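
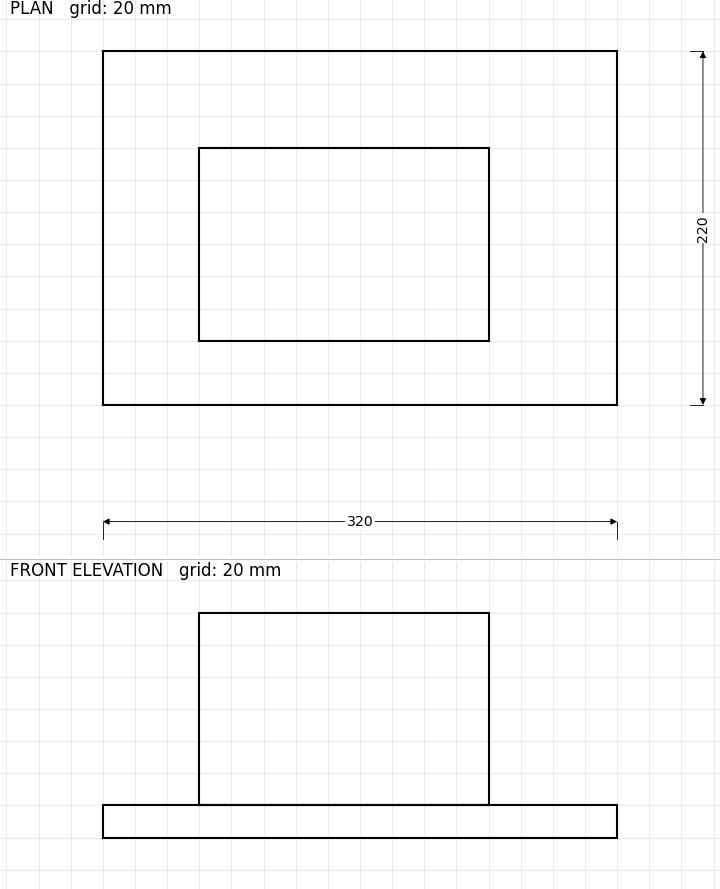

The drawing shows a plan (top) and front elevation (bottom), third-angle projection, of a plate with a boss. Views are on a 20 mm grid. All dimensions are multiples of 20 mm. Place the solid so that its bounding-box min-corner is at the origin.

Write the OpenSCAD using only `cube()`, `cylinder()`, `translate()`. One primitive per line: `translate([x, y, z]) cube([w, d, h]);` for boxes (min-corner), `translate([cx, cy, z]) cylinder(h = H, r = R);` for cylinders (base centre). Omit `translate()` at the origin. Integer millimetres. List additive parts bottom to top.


cube([320, 220, 20]);
translate([60, 40, 20]) cube([180, 120, 120]);


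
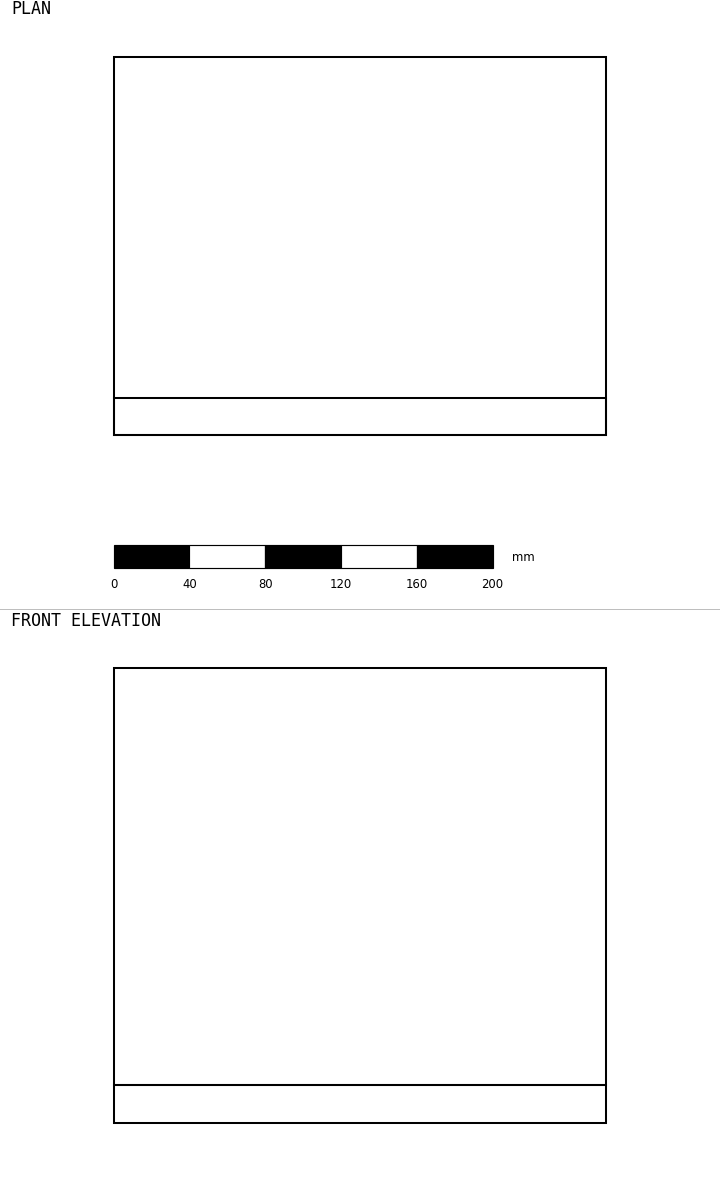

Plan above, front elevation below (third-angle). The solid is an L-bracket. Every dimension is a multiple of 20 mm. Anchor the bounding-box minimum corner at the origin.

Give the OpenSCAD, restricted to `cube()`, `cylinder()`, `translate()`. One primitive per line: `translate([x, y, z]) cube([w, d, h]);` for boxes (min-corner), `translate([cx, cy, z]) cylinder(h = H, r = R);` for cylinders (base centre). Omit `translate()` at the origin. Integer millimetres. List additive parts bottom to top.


cube([260, 200, 20]);
translate([0, 0, 20]) cube([260, 20, 220]);


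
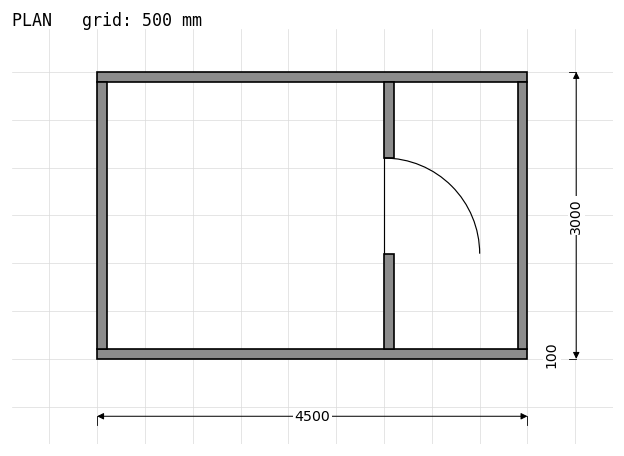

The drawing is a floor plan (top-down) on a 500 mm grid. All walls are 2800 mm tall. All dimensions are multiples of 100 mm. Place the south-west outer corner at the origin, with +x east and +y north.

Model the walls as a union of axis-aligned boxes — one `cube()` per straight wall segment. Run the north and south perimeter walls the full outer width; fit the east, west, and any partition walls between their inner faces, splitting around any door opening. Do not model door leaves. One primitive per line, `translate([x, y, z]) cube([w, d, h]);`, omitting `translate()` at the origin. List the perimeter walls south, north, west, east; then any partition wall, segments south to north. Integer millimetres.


cube([4500, 100, 2800]);
translate([0, 2900, 0]) cube([4500, 100, 2800]);
translate([0, 100, 0]) cube([100, 2800, 2800]);
translate([4400, 100, 0]) cube([100, 2800, 2800]);
translate([3000, 100, 0]) cube([100, 1000, 2800]);
translate([3000, 2100, 0]) cube([100, 800, 2800]);


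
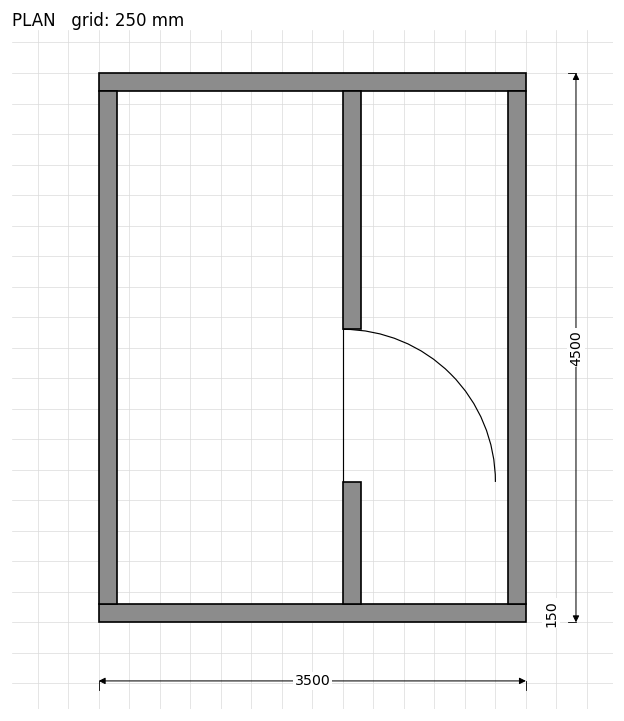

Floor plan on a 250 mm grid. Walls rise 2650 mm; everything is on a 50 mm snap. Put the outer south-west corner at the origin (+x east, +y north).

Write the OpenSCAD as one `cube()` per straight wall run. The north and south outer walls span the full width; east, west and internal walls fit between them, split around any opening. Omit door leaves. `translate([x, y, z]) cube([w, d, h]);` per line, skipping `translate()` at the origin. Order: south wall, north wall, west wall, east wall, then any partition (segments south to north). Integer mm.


cube([3500, 150, 2650]);
translate([0, 4350, 0]) cube([3500, 150, 2650]);
translate([0, 150, 0]) cube([150, 4200, 2650]);
translate([3350, 150, 0]) cube([150, 4200, 2650]);
translate([2000, 150, 0]) cube([150, 1000, 2650]);
translate([2000, 2400, 0]) cube([150, 1950, 2650]);


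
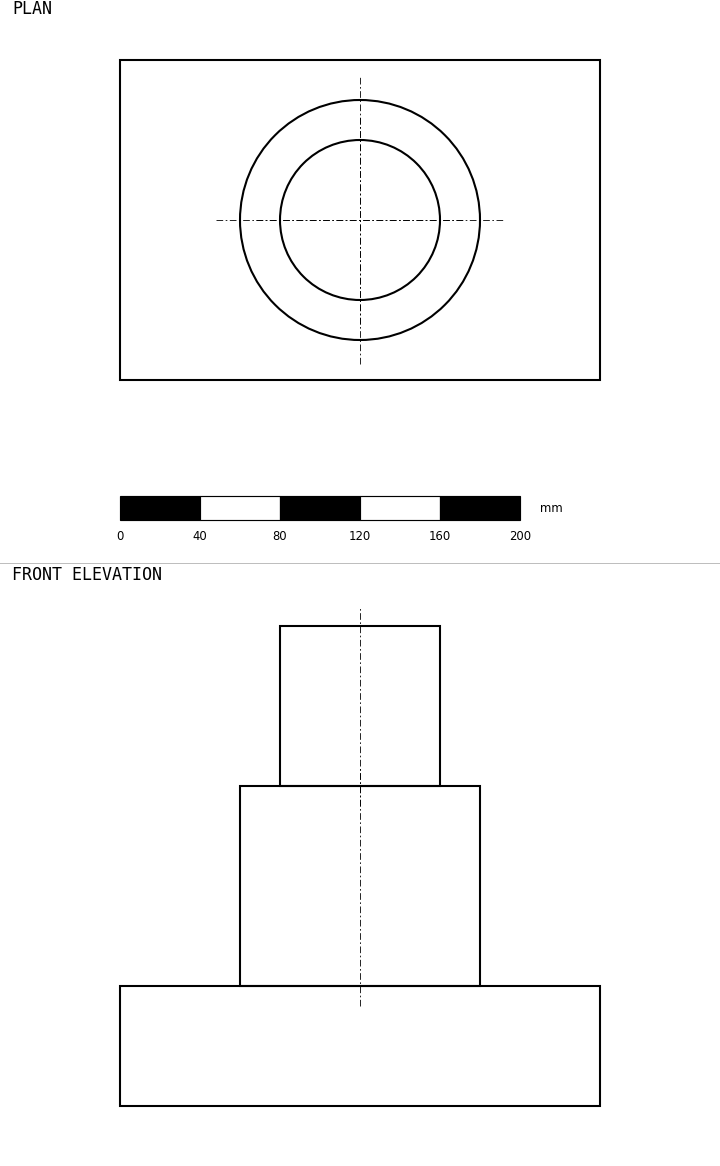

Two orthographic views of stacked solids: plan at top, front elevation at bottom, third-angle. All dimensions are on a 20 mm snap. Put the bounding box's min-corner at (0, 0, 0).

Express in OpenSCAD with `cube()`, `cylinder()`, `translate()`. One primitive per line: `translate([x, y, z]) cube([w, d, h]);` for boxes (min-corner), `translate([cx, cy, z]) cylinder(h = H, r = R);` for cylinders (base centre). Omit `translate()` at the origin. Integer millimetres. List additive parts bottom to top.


cube([240, 160, 60]);
translate([120, 80, 60]) cylinder(h = 100, r = 60);
translate([120, 80, 160]) cylinder(h = 80, r = 40);


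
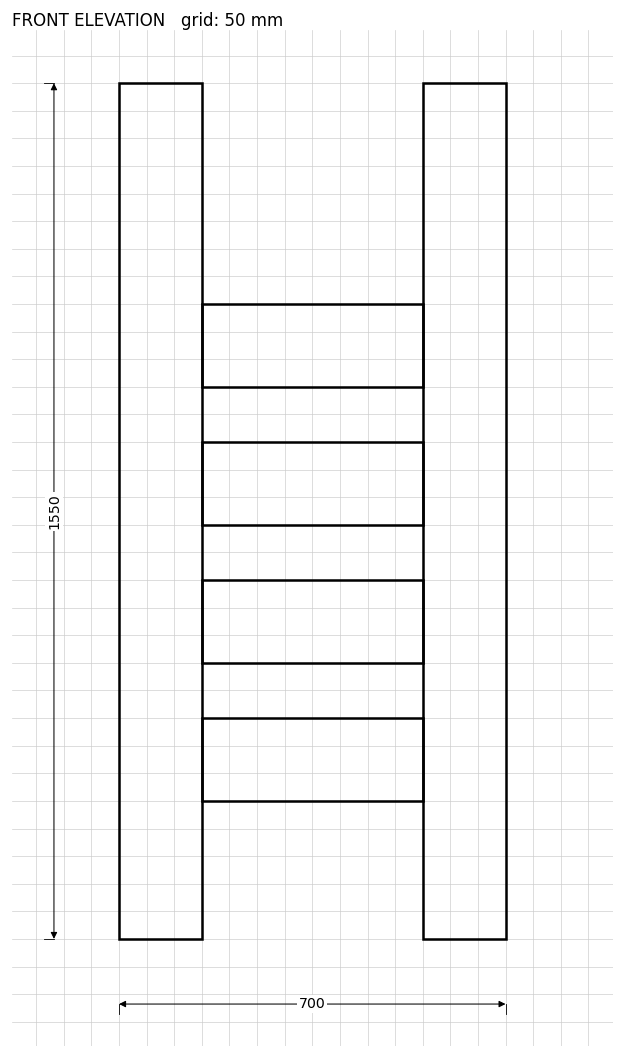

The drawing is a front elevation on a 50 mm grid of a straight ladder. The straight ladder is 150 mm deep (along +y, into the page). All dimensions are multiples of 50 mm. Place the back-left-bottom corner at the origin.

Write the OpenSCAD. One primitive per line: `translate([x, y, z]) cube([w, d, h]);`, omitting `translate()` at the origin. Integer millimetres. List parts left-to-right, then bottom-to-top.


cube([150, 150, 1550]);
translate([150, 0, 250]) cube([400, 150, 150]);
translate([150, 0, 500]) cube([400, 150, 150]);
translate([150, 0, 750]) cube([400, 150, 150]);
translate([150, 0, 1000]) cube([400, 150, 150]);
translate([550, 0, 0]) cube([150, 150, 1550]);


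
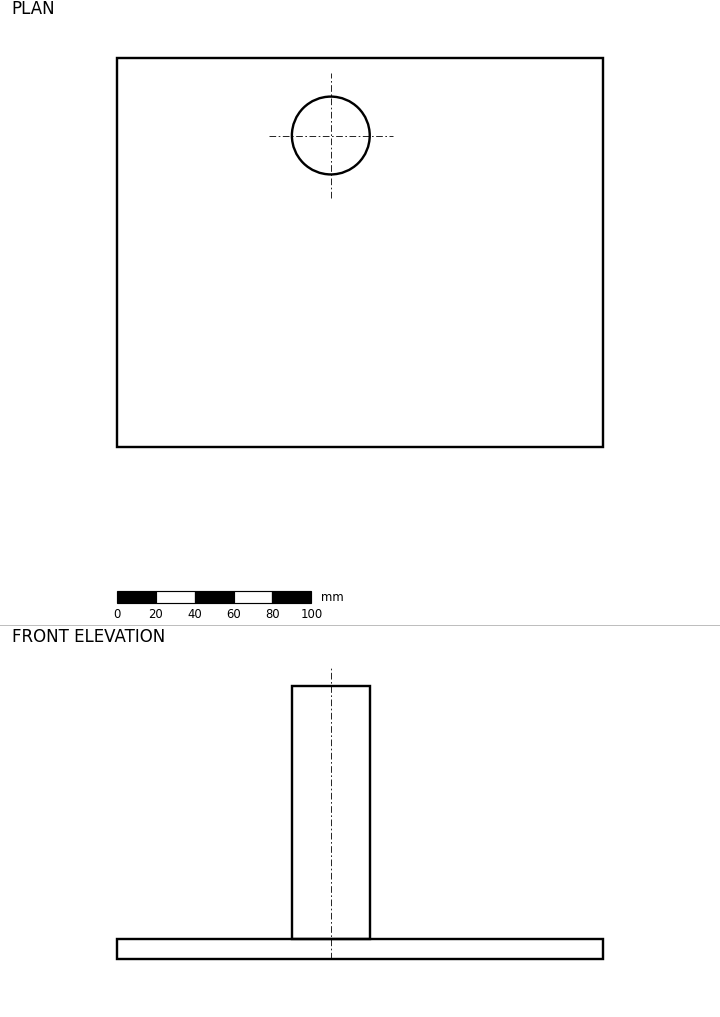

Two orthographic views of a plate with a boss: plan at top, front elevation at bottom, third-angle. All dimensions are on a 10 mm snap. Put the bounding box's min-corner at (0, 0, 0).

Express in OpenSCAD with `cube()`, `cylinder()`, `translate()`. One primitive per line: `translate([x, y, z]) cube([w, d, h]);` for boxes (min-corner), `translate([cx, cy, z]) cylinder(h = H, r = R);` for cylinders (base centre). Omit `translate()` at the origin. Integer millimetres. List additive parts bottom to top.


cube([250, 200, 10]);
translate([110, 160, 10]) cylinder(h = 130, r = 20);


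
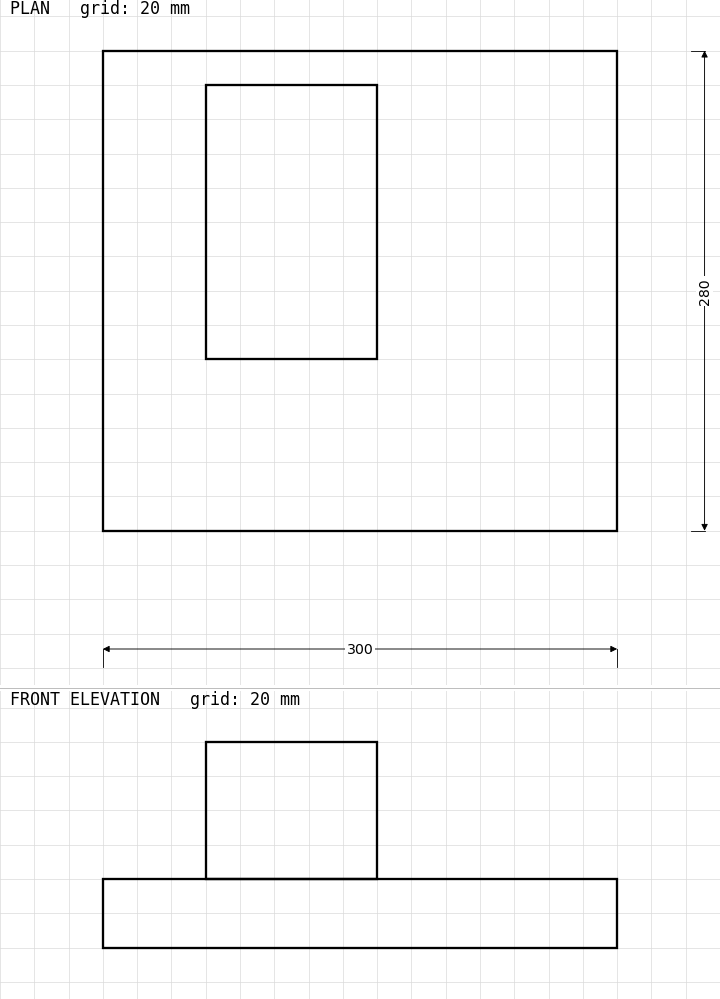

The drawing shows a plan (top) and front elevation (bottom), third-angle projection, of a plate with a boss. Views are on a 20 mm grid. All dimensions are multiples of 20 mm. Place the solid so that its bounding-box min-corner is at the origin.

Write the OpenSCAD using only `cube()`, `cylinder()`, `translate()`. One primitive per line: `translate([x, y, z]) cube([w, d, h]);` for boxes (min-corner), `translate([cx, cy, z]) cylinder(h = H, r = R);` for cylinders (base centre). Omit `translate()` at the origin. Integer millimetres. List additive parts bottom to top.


cube([300, 280, 40]);
translate([60, 100, 40]) cube([100, 160, 80]);


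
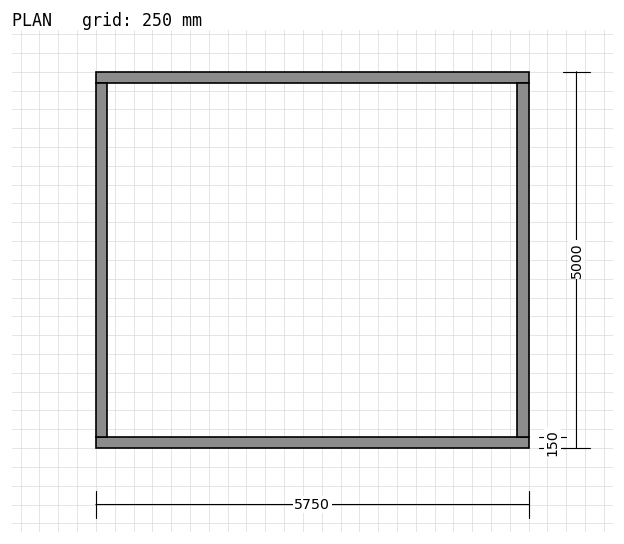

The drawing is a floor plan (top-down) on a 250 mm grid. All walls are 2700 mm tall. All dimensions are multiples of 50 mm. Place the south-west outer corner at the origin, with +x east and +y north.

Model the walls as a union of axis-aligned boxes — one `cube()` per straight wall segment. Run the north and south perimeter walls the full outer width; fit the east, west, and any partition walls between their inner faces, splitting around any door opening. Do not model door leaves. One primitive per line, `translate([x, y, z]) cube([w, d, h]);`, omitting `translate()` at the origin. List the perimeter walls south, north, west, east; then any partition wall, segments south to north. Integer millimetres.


cube([5750, 150, 2700]);
translate([0, 4850, 0]) cube([5750, 150, 2700]);
translate([0, 150, 0]) cube([150, 4700, 2700]);
translate([5600, 150, 0]) cube([150, 4700, 2700]);


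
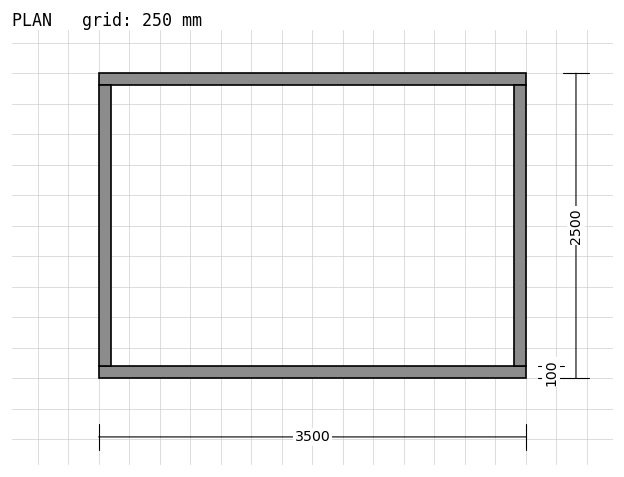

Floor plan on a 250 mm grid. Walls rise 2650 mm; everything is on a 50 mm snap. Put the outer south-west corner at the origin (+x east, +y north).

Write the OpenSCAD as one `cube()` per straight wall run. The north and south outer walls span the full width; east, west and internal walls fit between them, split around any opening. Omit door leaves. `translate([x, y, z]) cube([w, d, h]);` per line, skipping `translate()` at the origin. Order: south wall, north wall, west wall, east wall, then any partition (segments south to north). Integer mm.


cube([3500, 100, 2650]);
translate([0, 2400, 0]) cube([3500, 100, 2650]);
translate([0, 100, 0]) cube([100, 2300, 2650]);
translate([3400, 100, 0]) cube([100, 2300, 2650]);


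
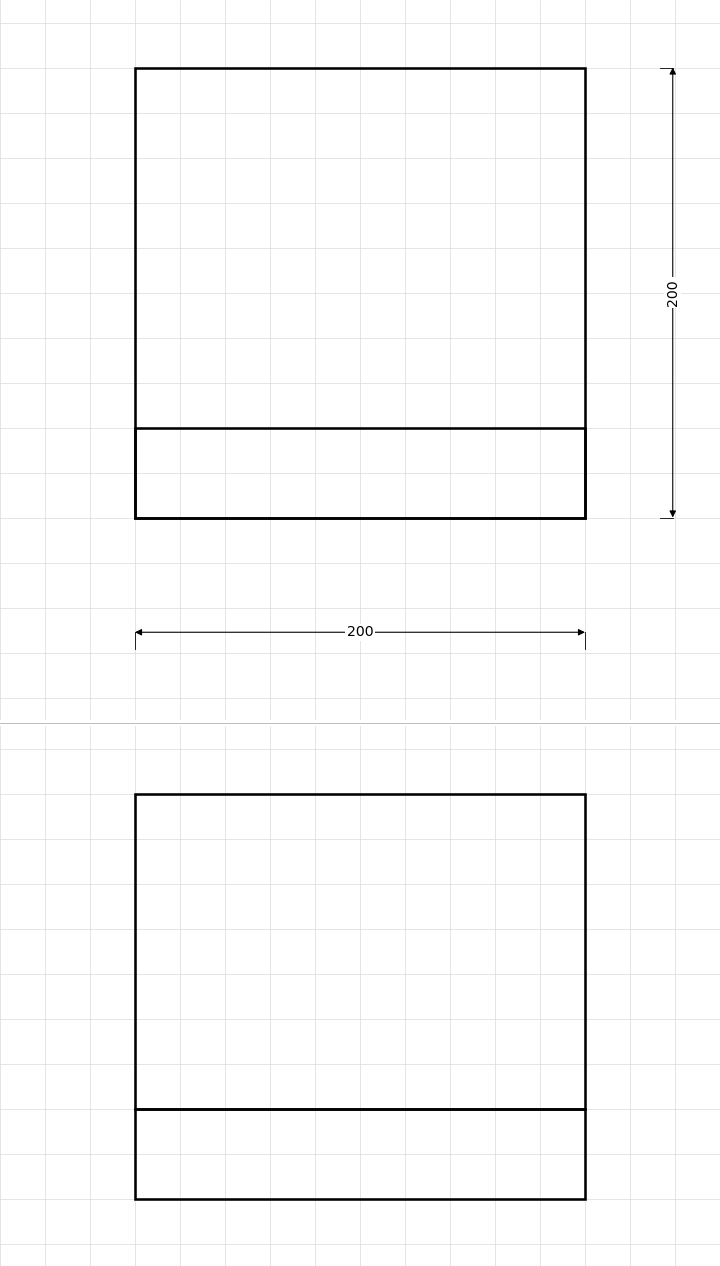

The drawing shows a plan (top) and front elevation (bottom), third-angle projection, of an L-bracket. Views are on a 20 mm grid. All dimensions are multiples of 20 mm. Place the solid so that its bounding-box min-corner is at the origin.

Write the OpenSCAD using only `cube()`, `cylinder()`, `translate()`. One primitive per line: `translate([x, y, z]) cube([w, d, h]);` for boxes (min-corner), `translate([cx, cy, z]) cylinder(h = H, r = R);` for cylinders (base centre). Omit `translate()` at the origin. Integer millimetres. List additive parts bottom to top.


cube([200, 200, 40]);
translate([0, 0, 40]) cube([200, 40, 140]);


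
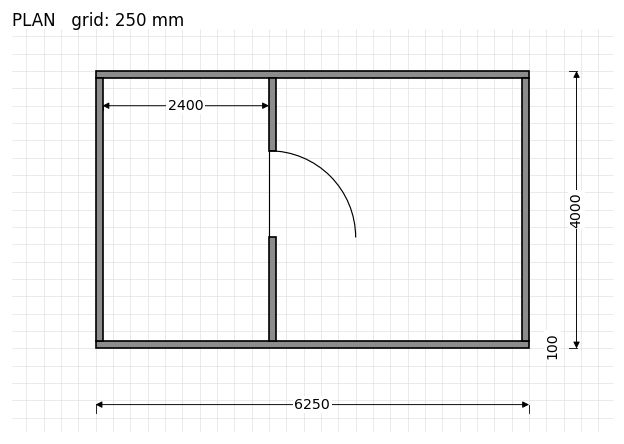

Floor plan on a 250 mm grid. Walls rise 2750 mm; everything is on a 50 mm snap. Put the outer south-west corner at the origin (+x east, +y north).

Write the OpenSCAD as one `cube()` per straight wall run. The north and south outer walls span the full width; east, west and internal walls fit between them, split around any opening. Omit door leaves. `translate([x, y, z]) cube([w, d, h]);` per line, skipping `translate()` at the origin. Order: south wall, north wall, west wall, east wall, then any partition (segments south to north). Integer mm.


cube([6250, 100, 2750]);
translate([0, 3900, 0]) cube([6250, 100, 2750]);
translate([0, 100, 0]) cube([100, 3800, 2750]);
translate([6150, 100, 0]) cube([100, 3800, 2750]);
translate([2500, 100, 0]) cube([100, 1500, 2750]);
translate([2500, 2850, 0]) cube([100, 1050, 2750]);


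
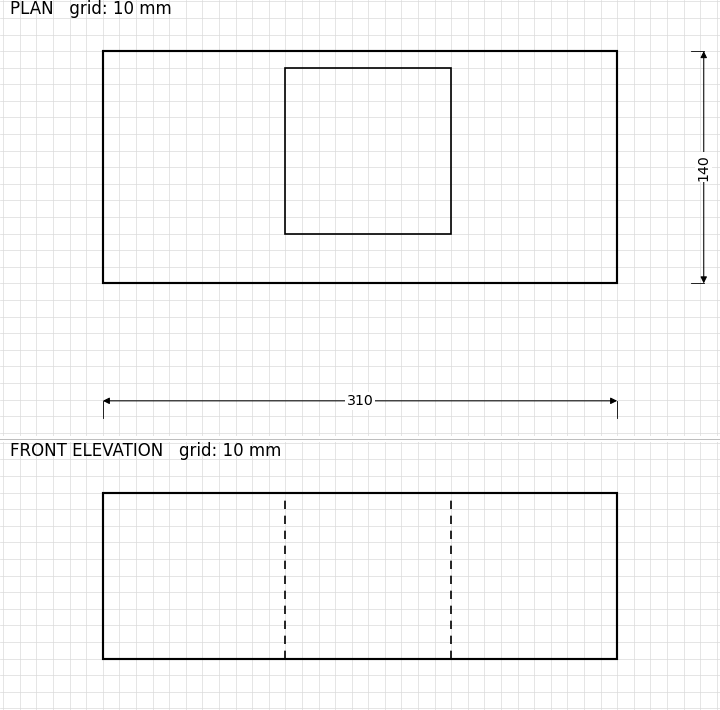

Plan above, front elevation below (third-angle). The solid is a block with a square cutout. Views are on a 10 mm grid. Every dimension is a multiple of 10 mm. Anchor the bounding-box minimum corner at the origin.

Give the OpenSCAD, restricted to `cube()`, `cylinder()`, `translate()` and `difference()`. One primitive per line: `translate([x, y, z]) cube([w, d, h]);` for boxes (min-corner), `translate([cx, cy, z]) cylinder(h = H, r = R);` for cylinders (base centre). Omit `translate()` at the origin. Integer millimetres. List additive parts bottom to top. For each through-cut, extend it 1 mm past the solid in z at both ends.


difference() {
  cube([310, 140, 100]);
  translate([110, 30, -1]) cube([100, 100, 102]);
}


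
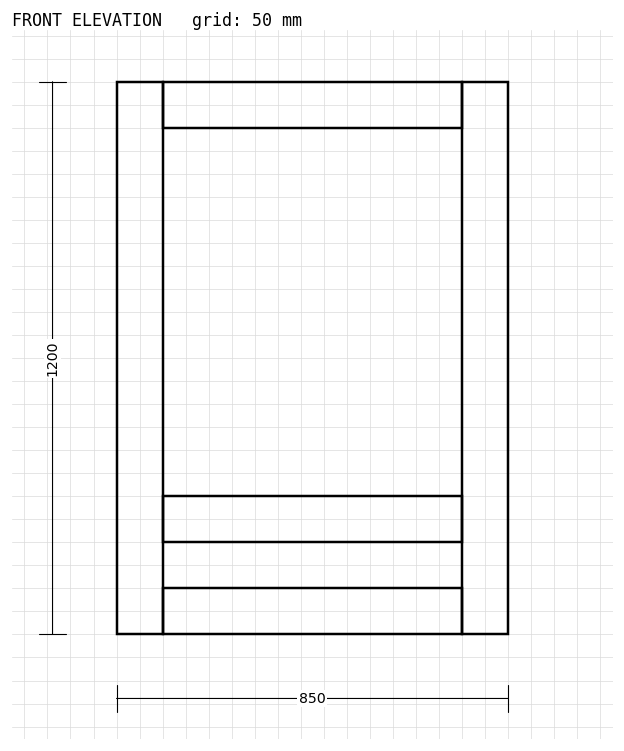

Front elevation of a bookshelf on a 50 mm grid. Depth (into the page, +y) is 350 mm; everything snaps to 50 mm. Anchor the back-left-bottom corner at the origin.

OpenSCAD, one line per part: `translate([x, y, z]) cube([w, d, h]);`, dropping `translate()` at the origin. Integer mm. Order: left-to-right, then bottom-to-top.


cube([100, 350, 1200]);
translate([100, 0, 0]) cube([650, 350, 100]);
translate([100, 0, 200]) cube([650, 350, 100]);
translate([100, 0, 1100]) cube([650, 350, 100]);
translate([750, 0, 0]) cube([100, 350, 1200]);


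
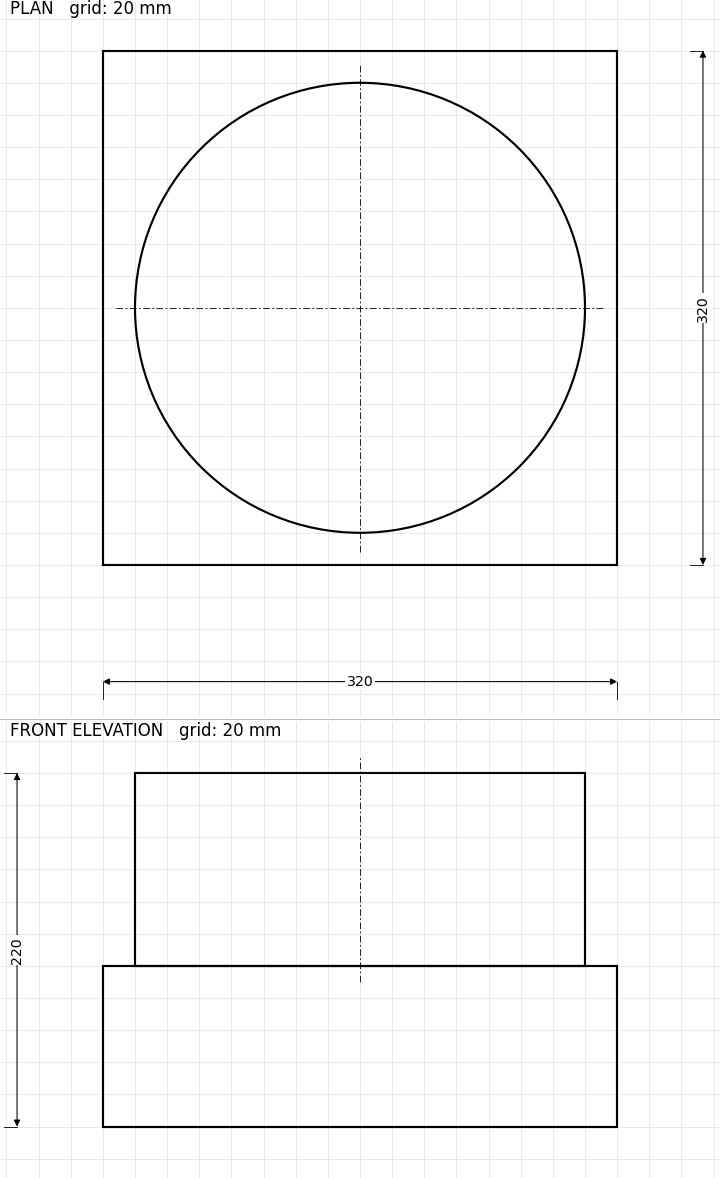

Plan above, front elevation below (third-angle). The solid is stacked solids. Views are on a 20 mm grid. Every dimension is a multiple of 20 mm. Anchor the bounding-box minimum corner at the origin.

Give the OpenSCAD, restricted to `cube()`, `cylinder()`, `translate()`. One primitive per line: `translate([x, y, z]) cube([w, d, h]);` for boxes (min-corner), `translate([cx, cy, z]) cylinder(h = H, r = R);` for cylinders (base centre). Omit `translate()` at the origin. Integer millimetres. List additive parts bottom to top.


cube([320, 320, 100]);
translate([160, 160, 100]) cylinder(h = 120, r = 140);


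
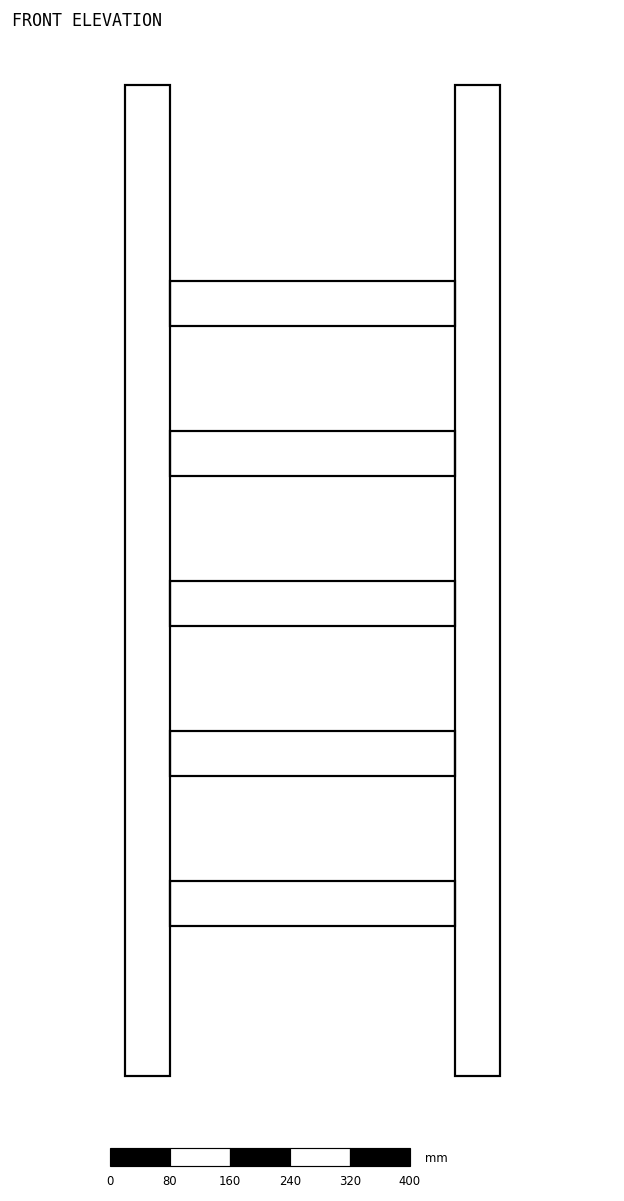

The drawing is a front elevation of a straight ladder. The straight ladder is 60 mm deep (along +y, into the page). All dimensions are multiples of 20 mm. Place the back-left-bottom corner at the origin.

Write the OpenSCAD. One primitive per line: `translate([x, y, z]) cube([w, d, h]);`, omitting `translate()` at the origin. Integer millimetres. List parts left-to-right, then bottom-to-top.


cube([60, 60, 1320]);
translate([60, 0, 200]) cube([380, 60, 60]);
translate([60, 0, 400]) cube([380, 60, 60]);
translate([60, 0, 600]) cube([380, 60, 60]);
translate([60, 0, 800]) cube([380, 60, 60]);
translate([60, 0, 1000]) cube([380, 60, 60]);
translate([440, 0, 0]) cube([60, 60, 1320]);


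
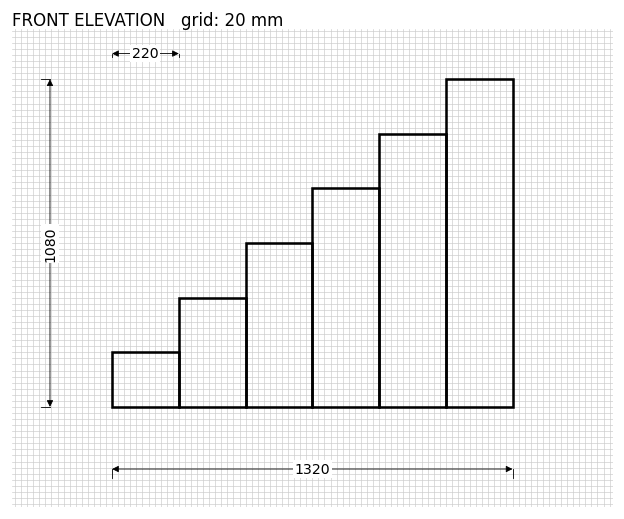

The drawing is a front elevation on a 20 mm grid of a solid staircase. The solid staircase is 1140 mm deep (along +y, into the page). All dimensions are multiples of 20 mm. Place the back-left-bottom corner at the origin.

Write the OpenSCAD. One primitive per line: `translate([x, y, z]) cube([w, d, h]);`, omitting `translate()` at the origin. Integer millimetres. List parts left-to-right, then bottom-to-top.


cube([220, 1140, 180]);
translate([220, 0, 0]) cube([220, 1140, 360]);
translate([440, 0, 0]) cube([220, 1140, 540]);
translate([660, 0, 0]) cube([220, 1140, 720]);
translate([880, 0, 0]) cube([220, 1140, 900]);
translate([1100, 0, 0]) cube([220, 1140, 1080]);


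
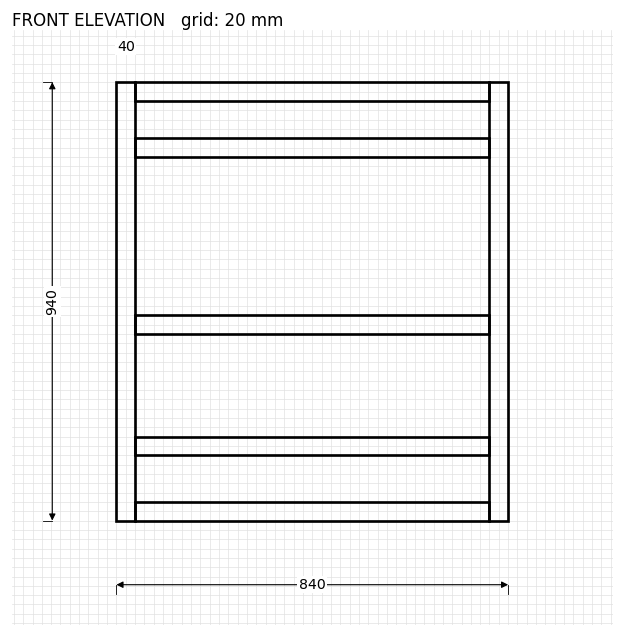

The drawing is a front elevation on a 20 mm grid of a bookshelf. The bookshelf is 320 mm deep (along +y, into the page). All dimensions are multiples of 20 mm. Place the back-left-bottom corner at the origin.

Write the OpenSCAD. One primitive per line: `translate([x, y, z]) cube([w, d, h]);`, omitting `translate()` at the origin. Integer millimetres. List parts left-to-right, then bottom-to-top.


cube([40, 320, 940]);
translate([40, 0, 0]) cube([760, 320, 40]);
translate([40, 0, 140]) cube([760, 320, 40]);
translate([40, 0, 400]) cube([760, 320, 40]);
translate([40, 0, 780]) cube([760, 320, 40]);
translate([40, 0, 900]) cube([760, 320, 40]);
translate([800, 0, 0]) cube([40, 320, 940]);


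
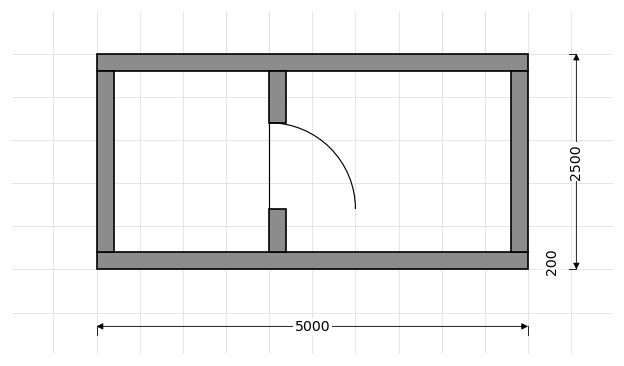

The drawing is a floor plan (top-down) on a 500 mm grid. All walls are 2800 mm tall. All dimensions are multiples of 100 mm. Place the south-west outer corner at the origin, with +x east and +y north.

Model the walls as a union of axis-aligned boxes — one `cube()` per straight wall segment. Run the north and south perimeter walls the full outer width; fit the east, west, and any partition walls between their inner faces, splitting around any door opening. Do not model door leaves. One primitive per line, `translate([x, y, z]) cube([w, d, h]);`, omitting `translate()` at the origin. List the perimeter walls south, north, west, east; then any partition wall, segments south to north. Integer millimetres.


cube([5000, 200, 2800]);
translate([0, 2300, 0]) cube([5000, 200, 2800]);
translate([0, 200, 0]) cube([200, 2100, 2800]);
translate([4800, 200, 0]) cube([200, 2100, 2800]);
translate([2000, 200, 0]) cube([200, 500, 2800]);
translate([2000, 1700, 0]) cube([200, 600, 2800]);


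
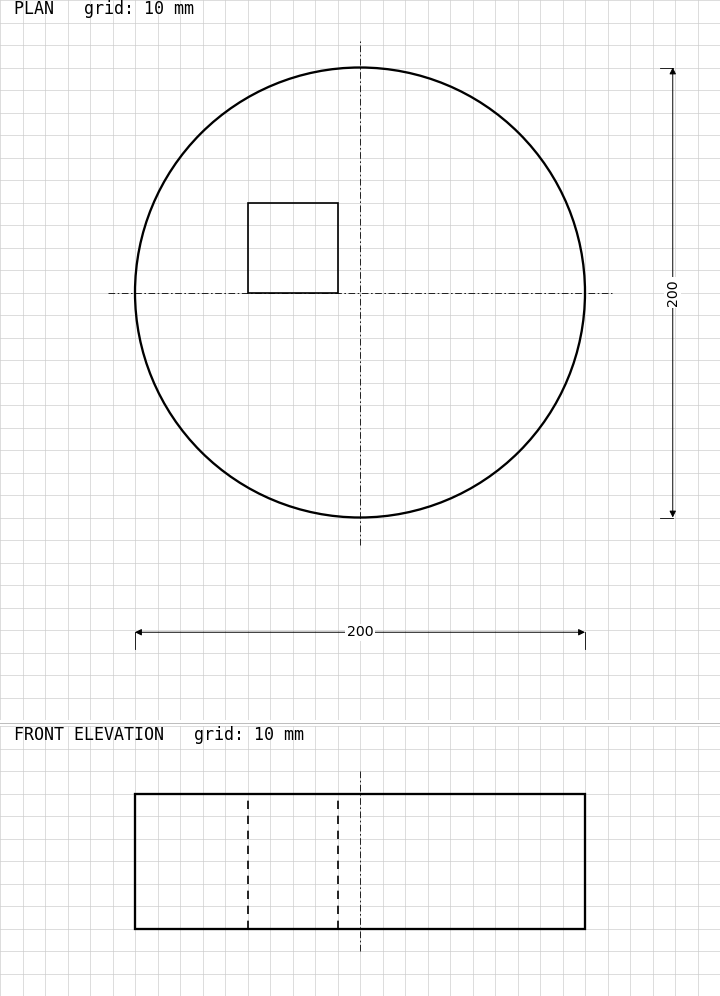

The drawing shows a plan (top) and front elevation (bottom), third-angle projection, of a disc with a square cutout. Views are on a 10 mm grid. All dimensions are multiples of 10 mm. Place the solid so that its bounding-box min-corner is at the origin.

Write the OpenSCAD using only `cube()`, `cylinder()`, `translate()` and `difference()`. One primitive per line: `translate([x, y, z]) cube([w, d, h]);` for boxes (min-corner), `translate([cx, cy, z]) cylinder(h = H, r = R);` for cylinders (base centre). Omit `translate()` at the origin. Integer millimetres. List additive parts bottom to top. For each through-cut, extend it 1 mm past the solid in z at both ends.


difference() {
  translate([100, 100, 0]) cylinder(h = 60, r = 100);
  translate([50, 100, -1]) cube([40, 40, 62]);
}


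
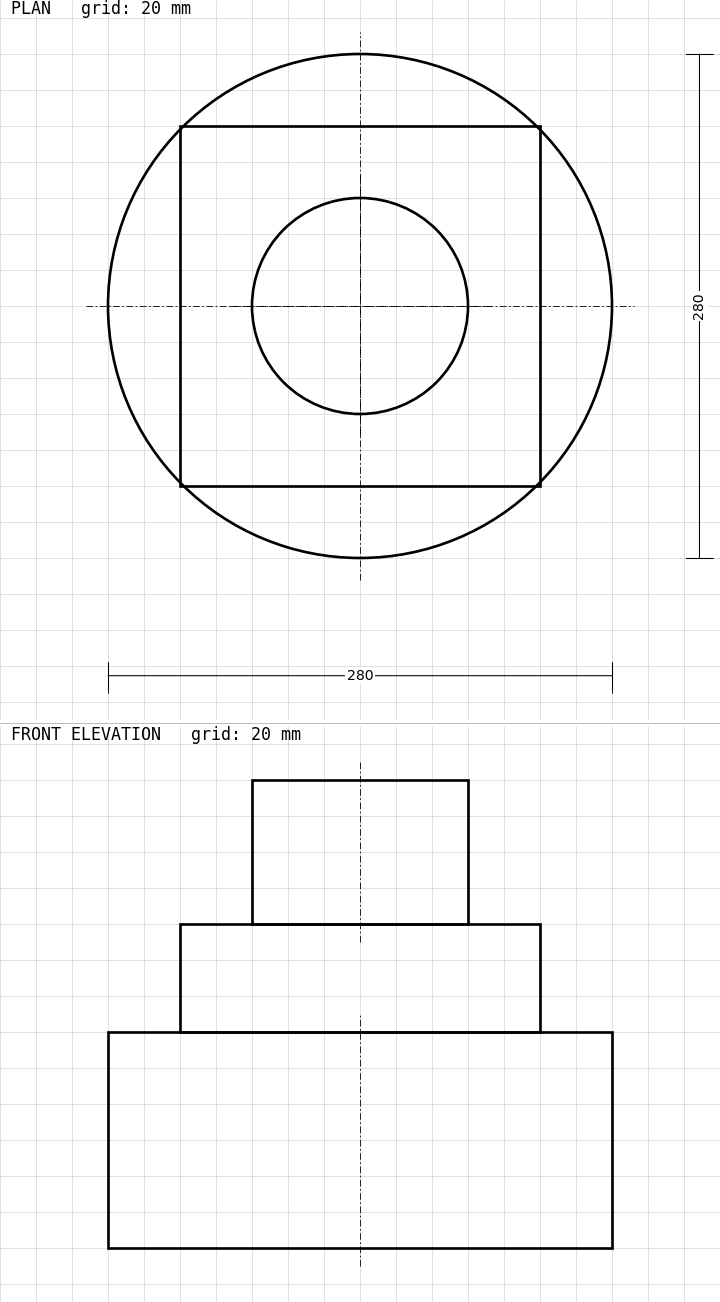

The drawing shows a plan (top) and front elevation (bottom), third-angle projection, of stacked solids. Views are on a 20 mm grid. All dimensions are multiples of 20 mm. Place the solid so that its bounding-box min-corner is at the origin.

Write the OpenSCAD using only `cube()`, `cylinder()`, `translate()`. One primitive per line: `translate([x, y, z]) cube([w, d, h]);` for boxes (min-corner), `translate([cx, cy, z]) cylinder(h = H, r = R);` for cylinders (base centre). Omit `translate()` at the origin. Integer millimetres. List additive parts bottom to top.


translate([140, 140, 0]) cylinder(h = 120, r = 140);
translate([40, 40, 120]) cube([200, 200, 60]);
translate([140, 140, 180]) cylinder(h = 80, r = 60);


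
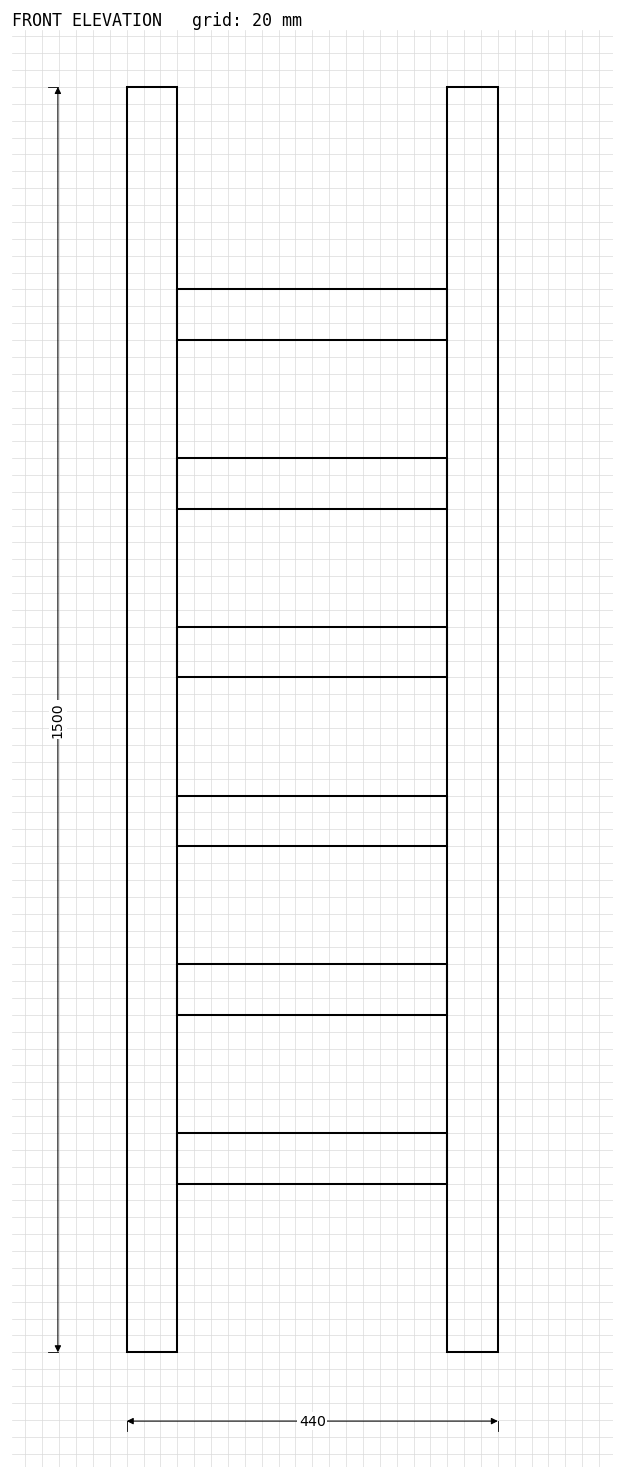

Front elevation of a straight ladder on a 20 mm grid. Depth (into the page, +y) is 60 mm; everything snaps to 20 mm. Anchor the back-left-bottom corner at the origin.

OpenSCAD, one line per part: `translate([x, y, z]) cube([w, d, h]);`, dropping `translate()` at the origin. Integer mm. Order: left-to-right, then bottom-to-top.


cube([60, 60, 1500]);
translate([60, 0, 200]) cube([320, 60, 60]);
translate([60, 0, 400]) cube([320, 60, 60]);
translate([60, 0, 600]) cube([320, 60, 60]);
translate([60, 0, 800]) cube([320, 60, 60]);
translate([60, 0, 1000]) cube([320, 60, 60]);
translate([60, 0, 1200]) cube([320, 60, 60]);
translate([380, 0, 0]) cube([60, 60, 1500]);


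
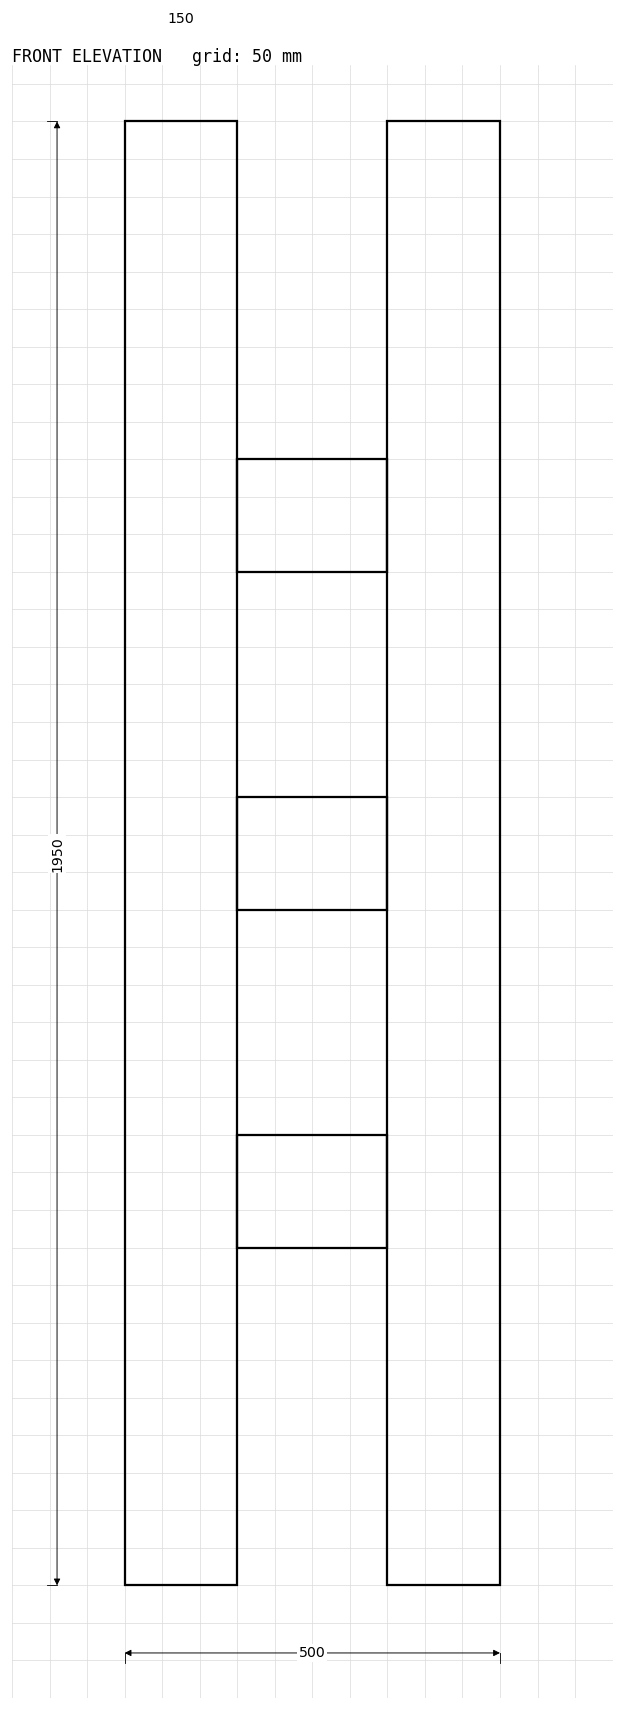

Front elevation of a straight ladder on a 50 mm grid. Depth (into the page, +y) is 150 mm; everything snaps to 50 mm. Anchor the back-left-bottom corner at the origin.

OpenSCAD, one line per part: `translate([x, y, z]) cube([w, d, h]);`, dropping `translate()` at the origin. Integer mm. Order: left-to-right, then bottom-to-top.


cube([150, 150, 1950]);
translate([150, 0, 450]) cube([200, 150, 150]);
translate([150, 0, 900]) cube([200, 150, 150]);
translate([150, 0, 1350]) cube([200, 150, 150]);
translate([350, 0, 0]) cube([150, 150, 1950]);


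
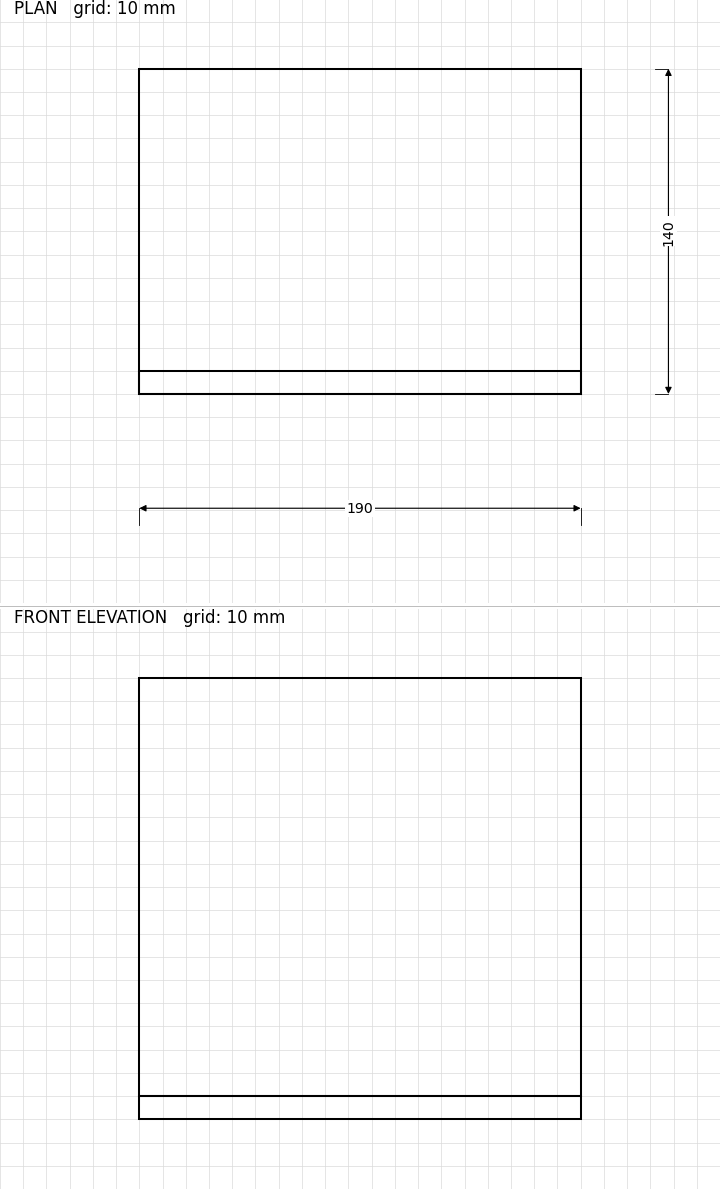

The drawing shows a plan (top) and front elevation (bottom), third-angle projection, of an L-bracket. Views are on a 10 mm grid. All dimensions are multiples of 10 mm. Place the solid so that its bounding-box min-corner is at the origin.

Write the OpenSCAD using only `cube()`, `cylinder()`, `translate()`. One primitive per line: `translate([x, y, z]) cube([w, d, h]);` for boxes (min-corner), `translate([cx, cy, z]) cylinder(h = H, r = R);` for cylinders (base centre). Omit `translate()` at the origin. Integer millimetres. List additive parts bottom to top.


cube([190, 140, 10]);
translate([0, 0, 10]) cube([190, 10, 180]);


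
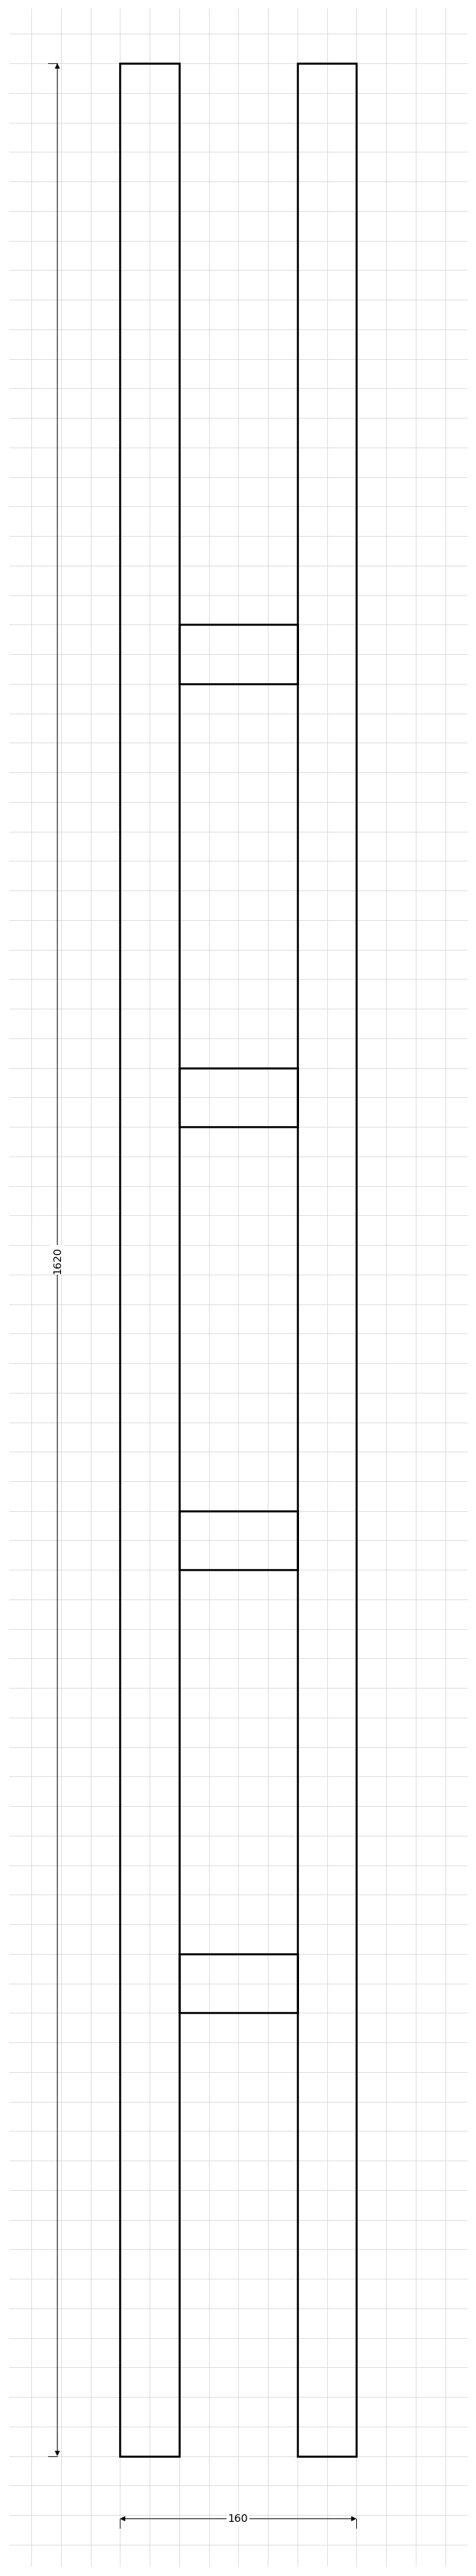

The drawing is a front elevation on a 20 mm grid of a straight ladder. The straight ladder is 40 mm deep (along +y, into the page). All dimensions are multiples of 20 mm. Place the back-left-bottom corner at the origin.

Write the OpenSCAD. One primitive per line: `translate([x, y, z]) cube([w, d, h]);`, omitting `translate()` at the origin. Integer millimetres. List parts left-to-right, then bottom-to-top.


cube([40, 40, 1620]);
translate([40, 0, 300]) cube([80, 40, 40]);
translate([40, 0, 600]) cube([80, 40, 40]);
translate([40, 0, 900]) cube([80, 40, 40]);
translate([40, 0, 1200]) cube([80, 40, 40]);
translate([120, 0, 0]) cube([40, 40, 1620]);


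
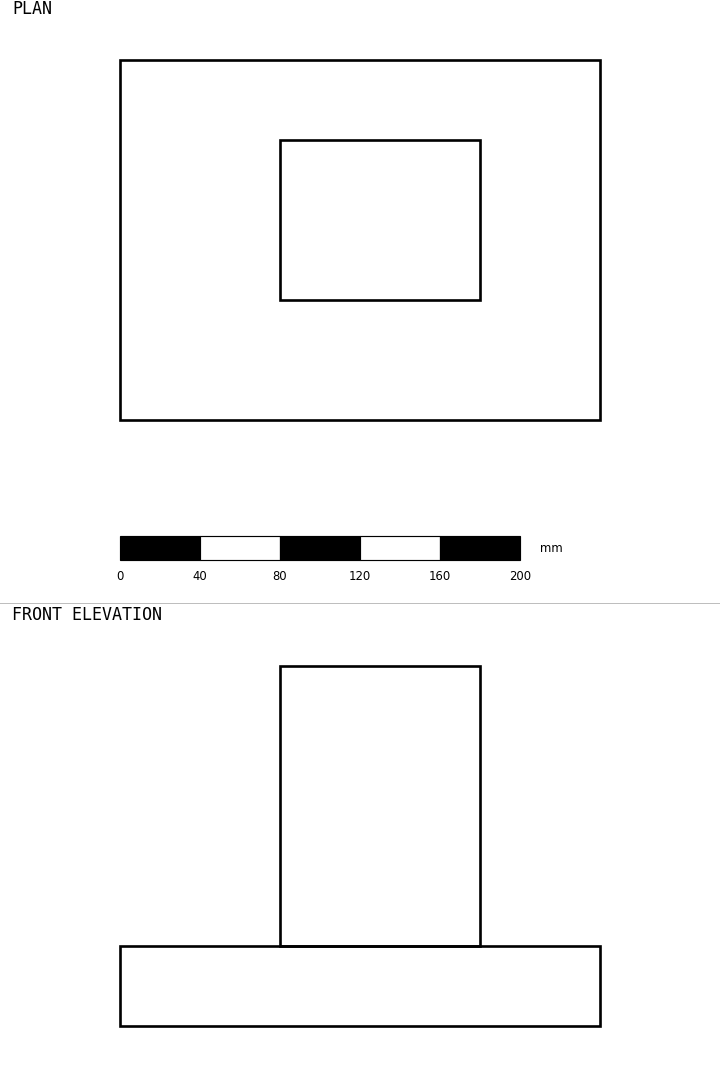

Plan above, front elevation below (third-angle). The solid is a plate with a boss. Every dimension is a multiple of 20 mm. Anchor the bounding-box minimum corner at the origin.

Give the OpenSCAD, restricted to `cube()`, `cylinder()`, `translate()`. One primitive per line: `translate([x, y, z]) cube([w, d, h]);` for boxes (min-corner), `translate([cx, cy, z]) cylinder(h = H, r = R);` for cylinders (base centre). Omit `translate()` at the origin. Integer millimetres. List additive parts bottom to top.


cube([240, 180, 40]);
translate([80, 60, 40]) cube([100, 80, 140]);


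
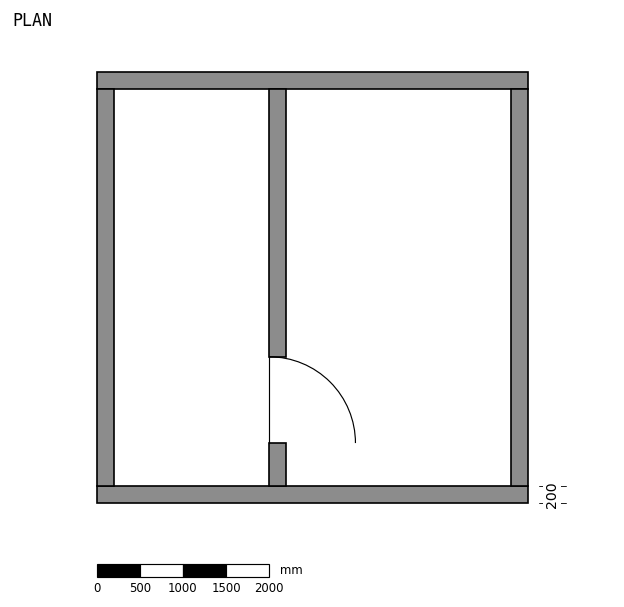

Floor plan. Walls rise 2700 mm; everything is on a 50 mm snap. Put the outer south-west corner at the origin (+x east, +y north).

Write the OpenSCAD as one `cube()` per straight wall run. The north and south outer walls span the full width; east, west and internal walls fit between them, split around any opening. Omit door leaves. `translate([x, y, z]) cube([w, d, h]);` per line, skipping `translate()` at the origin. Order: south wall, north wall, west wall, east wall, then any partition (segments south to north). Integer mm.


cube([5000, 200, 2700]);
translate([0, 4800, 0]) cube([5000, 200, 2700]);
translate([0, 200, 0]) cube([200, 4600, 2700]);
translate([4800, 200, 0]) cube([200, 4600, 2700]);
translate([2000, 200, 0]) cube([200, 500, 2700]);
translate([2000, 1700, 0]) cube([200, 3100, 2700]);


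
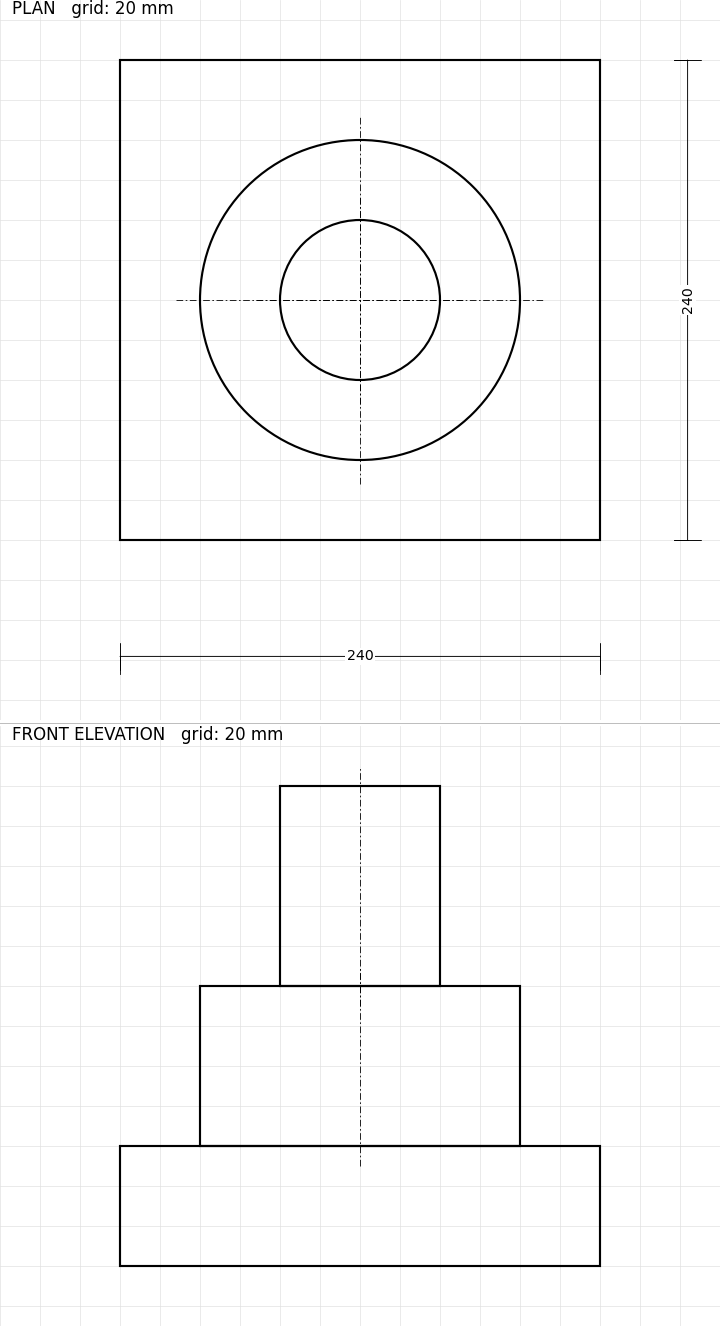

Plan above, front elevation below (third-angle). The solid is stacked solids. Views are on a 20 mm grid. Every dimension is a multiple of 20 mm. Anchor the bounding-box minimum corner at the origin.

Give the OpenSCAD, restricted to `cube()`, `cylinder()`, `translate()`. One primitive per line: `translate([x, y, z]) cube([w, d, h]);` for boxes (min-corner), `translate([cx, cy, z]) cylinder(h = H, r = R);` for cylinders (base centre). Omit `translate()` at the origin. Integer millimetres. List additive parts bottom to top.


cube([240, 240, 60]);
translate([120, 120, 60]) cylinder(h = 80, r = 80);
translate([120, 120, 140]) cylinder(h = 100, r = 40);


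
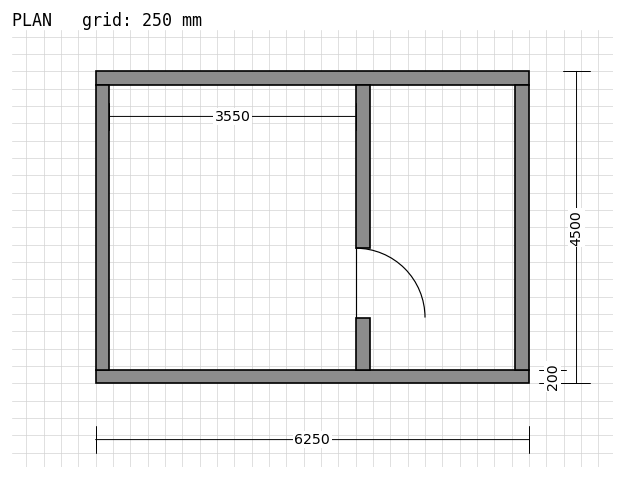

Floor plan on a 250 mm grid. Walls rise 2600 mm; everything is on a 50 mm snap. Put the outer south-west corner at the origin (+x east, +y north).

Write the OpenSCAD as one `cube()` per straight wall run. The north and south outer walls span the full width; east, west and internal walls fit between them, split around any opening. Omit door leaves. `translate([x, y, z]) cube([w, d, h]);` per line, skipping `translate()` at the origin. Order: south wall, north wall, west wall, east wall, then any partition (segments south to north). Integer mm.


cube([6250, 200, 2600]);
translate([0, 4300, 0]) cube([6250, 200, 2600]);
translate([0, 200, 0]) cube([200, 4100, 2600]);
translate([6050, 200, 0]) cube([200, 4100, 2600]);
translate([3750, 200, 0]) cube([200, 750, 2600]);
translate([3750, 1950, 0]) cube([200, 2350, 2600]);


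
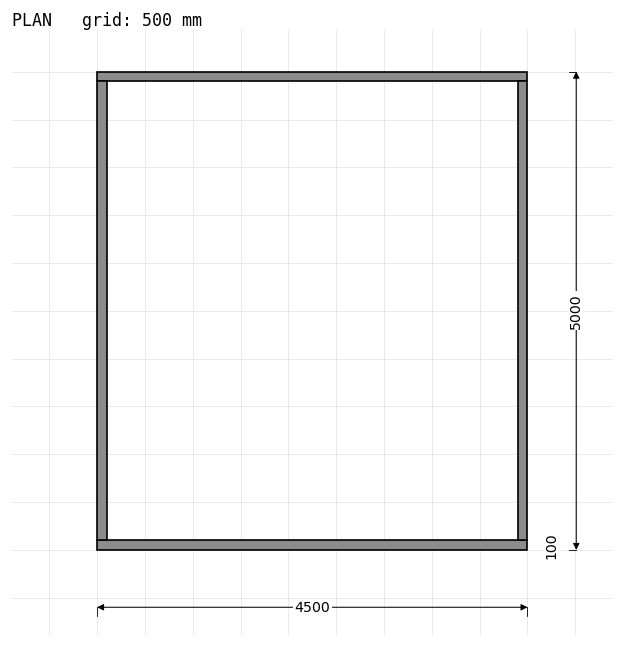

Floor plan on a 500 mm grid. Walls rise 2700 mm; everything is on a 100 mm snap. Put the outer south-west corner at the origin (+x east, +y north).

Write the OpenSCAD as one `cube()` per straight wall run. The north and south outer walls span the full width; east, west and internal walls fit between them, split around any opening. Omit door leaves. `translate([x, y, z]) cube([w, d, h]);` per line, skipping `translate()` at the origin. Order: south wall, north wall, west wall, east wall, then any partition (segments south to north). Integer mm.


cube([4500, 100, 2700]);
translate([0, 4900, 0]) cube([4500, 100, 2700]);
translate([0, 100, 0]) cube([100, 4800, 2700]);
translate([4400, 100, 0]) cube([100, 4800, 2700]);


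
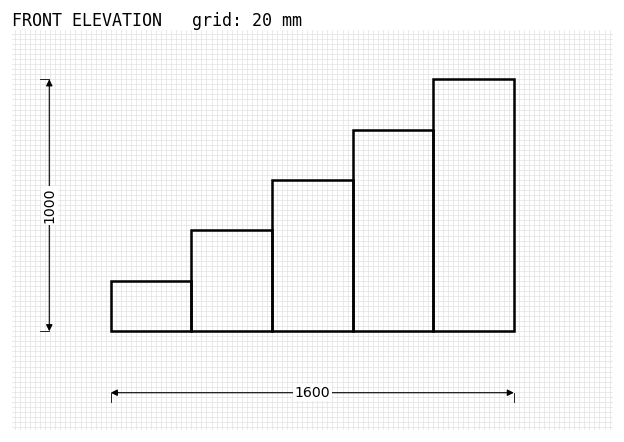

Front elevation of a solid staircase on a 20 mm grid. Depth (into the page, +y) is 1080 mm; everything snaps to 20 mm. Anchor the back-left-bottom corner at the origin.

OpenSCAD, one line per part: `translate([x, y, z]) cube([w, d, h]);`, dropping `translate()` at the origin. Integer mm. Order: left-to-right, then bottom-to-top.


cube([320, 1080, 200]);
translate([320, 0, 0]) cube([320, 1080, 400]);
translate([640, 0, 0]) cube([320, 1080, 600]);
translate([960, 0, 0]) cube([320, 1080, 800]);
translate([1280, 0, 0]) cube([320, 1080, 1000]);


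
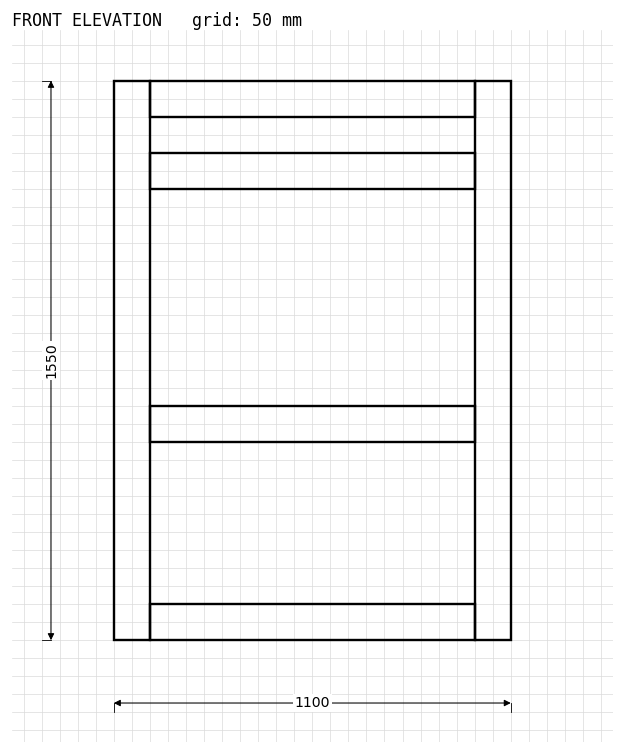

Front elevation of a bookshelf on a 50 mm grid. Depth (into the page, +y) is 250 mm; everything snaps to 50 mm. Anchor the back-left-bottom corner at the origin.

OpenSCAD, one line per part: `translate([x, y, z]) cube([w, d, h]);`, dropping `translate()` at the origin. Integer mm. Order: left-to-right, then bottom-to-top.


cube([100, 250, 1550]);
translate([100, 0, 0]) cube([900, 250, 100]);
translate([100, 0, 550]) cube([900, 250, 100]);
translate([100, 0, 1250]) cube([900, 250, 100]);
translate([100, 0, 1450]) cube([900, 250, 100]);
translate([1000, 0, 0]) cube([100, 250, 1550]);


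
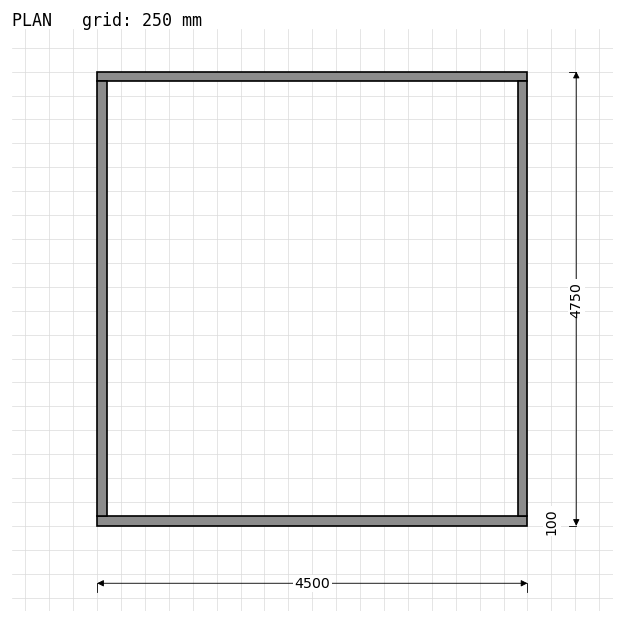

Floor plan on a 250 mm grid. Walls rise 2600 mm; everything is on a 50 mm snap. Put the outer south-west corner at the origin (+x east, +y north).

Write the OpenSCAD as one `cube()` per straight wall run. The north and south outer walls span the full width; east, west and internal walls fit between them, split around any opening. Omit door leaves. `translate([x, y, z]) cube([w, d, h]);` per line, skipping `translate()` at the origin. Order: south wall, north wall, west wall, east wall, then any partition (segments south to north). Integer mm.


cube([4500, 100, 2600]);
translate([0, 4650, 0]) cube([4500, 100, 2600]);
translate([0, 100, 0]) cube([100, 4550, 2600]);
translate([4400, 100, 0]) cube([100, 4550, 2600]);


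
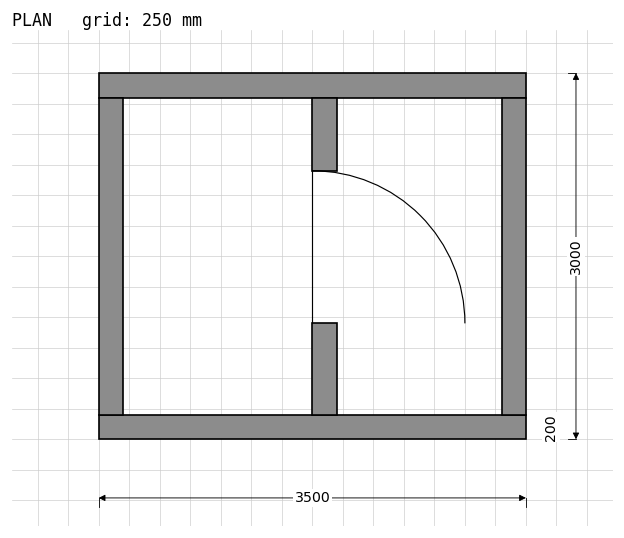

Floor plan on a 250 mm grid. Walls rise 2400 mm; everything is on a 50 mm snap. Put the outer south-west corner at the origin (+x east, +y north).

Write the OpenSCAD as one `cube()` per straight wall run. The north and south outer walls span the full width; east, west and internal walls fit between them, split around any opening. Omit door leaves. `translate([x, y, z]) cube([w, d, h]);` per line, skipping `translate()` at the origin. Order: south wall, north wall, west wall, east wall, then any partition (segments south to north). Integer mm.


cube([3500, 200, 2400]);
translate([0, 2800, 0]) cube([3500, 200, 2400]);
translate([0, 200, 0]) cube([200, 2600, 2400]);
translate([3300, 200, 0]) cube([200, 2600, 2400]);
translate([1750, 200, 0]) cube([200, 750, 2400]);
translate([1750, 2200, 0]) cube([200, 600, 2400]);


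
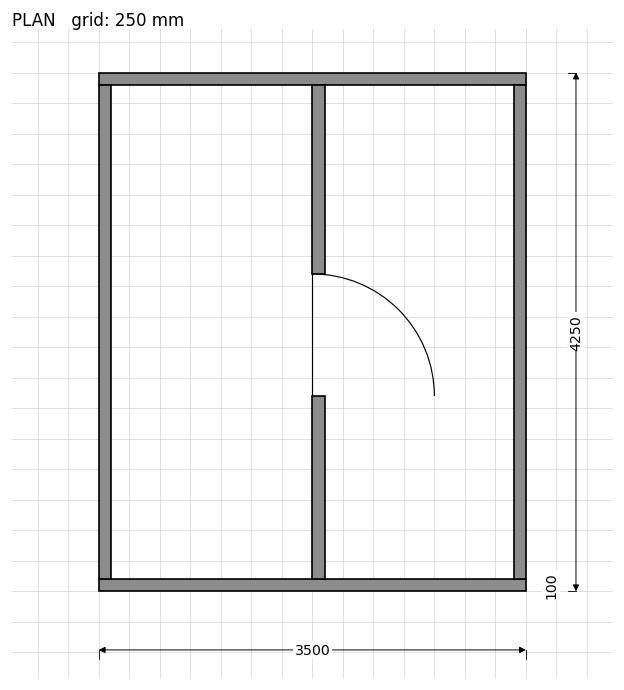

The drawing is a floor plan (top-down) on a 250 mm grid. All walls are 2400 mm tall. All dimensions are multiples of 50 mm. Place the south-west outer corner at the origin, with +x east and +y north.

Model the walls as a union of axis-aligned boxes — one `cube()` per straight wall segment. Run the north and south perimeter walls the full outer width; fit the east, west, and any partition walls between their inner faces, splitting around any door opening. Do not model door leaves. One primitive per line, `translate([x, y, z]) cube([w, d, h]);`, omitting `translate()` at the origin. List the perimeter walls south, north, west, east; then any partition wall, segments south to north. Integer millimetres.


cube([3500, 100, 2400]);
translate([0, 4150, 0]) cube([3500, 100, 2400]);
translate([0, 100, 0]) cube([100, 4050, 2400]);
translate([3400, 100, 0]) cube([100, 4050, 2400]);
translate([1750, 100, 0]) cube([100, 1500, 2400]);
translate([1750, 2600, 0]) cube([100, 1550, 2400]);


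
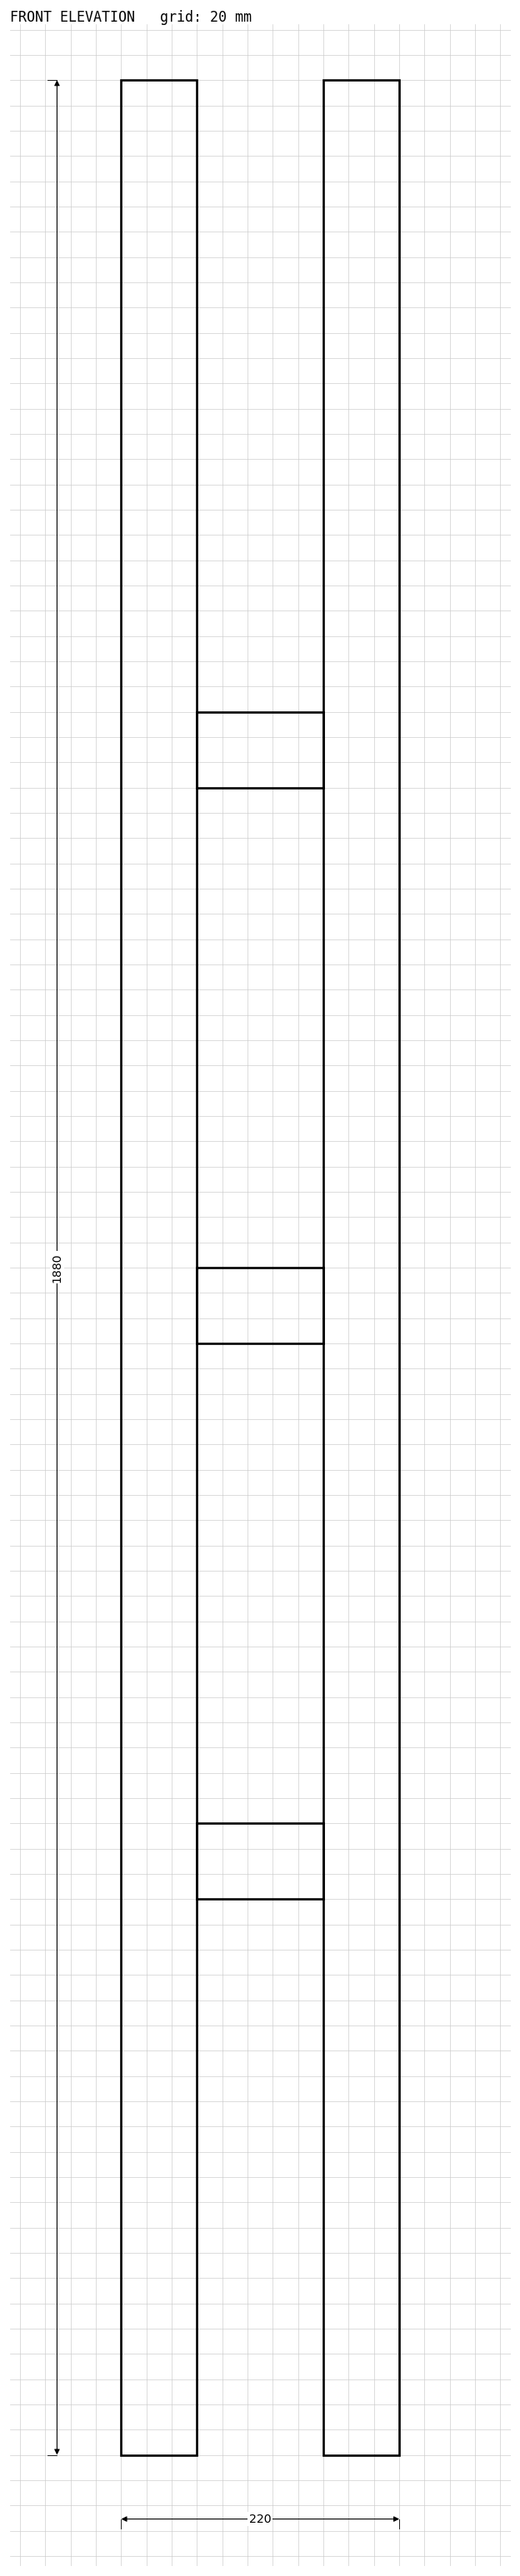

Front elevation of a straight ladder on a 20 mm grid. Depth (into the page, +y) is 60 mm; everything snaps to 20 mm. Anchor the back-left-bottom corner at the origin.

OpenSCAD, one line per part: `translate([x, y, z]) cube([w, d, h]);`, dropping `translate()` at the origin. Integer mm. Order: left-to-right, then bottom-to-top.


cube([60, 60, 1880]);
translate([60, 0, 440]) cube([100, 60, 60]);
translate([60, 0, 880]) cube([100, 60, 60]);
translate([60, 0, 1320]) cube([100, 60, 60]);
translate([160, 0, 0]) cube([60, 60, 1880]);
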